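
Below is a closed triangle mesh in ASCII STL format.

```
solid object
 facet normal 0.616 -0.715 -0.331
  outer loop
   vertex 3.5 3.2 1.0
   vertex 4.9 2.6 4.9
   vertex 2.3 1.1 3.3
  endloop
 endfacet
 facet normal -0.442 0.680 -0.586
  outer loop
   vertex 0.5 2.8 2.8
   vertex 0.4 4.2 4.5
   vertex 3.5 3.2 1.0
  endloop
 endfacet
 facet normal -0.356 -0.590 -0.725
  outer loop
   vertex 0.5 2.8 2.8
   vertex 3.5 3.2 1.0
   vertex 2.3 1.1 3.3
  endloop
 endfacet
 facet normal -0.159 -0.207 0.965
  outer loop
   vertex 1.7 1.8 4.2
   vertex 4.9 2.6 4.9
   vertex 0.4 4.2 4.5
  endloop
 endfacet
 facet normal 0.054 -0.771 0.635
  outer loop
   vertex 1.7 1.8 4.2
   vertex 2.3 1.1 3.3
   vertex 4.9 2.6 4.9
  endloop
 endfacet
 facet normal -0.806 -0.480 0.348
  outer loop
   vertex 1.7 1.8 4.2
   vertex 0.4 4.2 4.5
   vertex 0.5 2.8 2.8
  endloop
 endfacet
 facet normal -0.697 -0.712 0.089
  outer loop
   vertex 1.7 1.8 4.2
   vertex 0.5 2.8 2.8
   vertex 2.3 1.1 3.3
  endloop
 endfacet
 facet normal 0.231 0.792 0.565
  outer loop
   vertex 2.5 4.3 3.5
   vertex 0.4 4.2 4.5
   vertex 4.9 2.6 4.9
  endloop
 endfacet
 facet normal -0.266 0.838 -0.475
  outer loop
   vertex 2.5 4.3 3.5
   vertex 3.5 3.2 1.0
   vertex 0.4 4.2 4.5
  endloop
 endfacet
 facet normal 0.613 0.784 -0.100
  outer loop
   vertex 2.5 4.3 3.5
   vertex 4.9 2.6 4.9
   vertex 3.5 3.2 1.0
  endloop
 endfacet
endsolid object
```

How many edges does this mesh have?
15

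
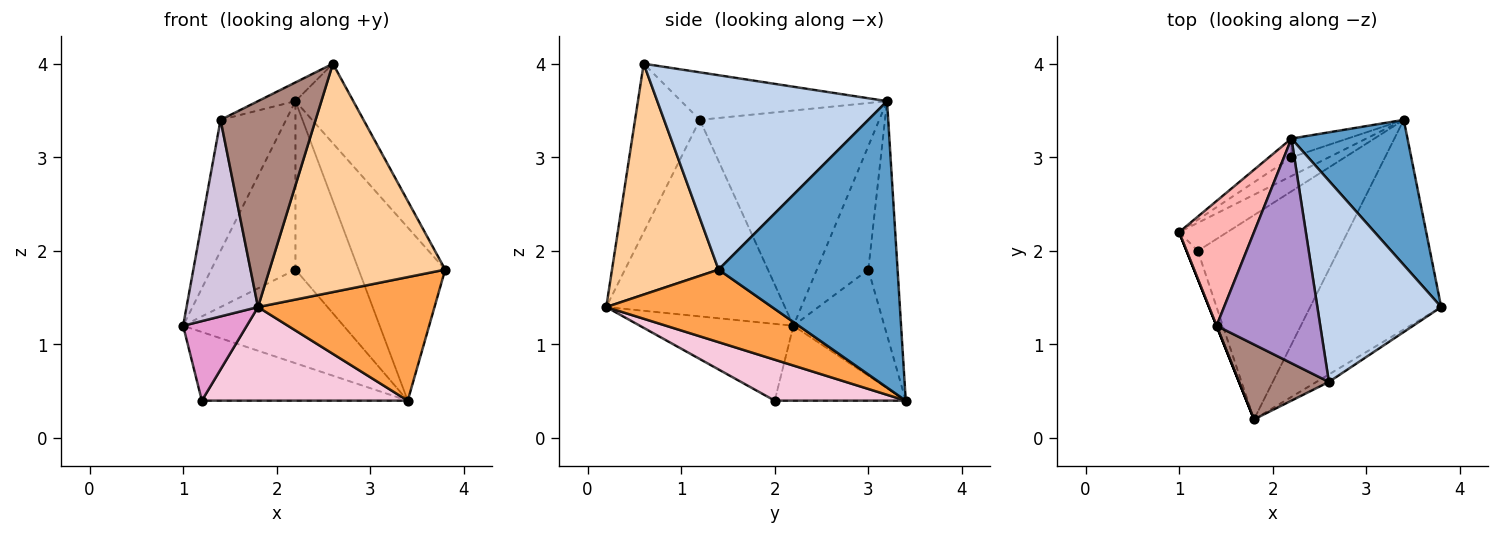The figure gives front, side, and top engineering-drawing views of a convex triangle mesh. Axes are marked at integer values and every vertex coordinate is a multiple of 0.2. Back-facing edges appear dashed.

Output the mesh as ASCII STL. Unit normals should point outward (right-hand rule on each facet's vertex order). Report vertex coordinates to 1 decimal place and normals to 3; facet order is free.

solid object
 facet normal 0.846 0.409 0.343
  outer loop
   vertex 2.2 3.2 3.6
   vertex 3.8 1.4 1.8
   vertex 3.4 3.4 0.4
  endloop
 endfacet
 facet normal 0.825 0.208 0.526
  outer loop
   vertex 2.2 3.2 3.6
   vertex 2.6 0.6 4.0
   vertex 3.8 1.4 1.8
  endloop
 endfacet
 facet normal 0.430 -0.458 -0.778
  outer loop
   vertex 1.8 0.2 1.4
   vertex 3.4 3.4 0.4
   vertex 3.8 1.4 1.8
  endloop
 endfacet
 facet normal 0.518 -0.855 -0.028
  outer loop
   vertex 1.8 0.2 1.4
   vertex 3.8 1.4 1.8
   vertex 2.6 0.6 4.0
  endloop
 endfacet
 facet normal -0.486 0.857 -0.171
  outer loop
   vertex 2.2 3.0 1.8
   vertex 3.4 3.4 0.4
   vertex 1.0 2.2 1.2
  endloop
 endfacet
 facet normal -0.519 0.849 -0.094
  outer loop
   vertex 2.2 3.0 1.8
   vertex 1.0 2.2 1.2
   vertex 2.2 3.2 3.6
  endloop
 endfacet
 facet normal -0.418 0.903 -0.100
  outer loop
   vertex 2.2 3.0 1.8
   vertex 2.2 3.2 3.6
   vertex 3.4 3.4 0.4
  endloop
 endfacet
 facet normal -0.893 0.326 0.311
  outer loop
   vertex 1.4 1.2 3.4
   vertex 2.2 3.2 3.6
   vertex 1.0 2.2 1.2
  endloop
 endfacet
 facet normal -0.415 0.076 0.906
  outer loop
   vertex 1.4 1.2 3.4
   vertex 2.6 0.6 4.0
   vertex 2.2 3.2 3.6
  endloop
 endfacet
 facet normal -0.928 -0.371 0.000
  outer loop
   vertex 1.4 1.2 3.4
   vertex 1.0 2.2 1.2
   vertex 1.8 0.2 1.4
  endloop
 endfacet
 facet normal -0.540 -0.791 0.288
  outer loop
   vertex 1.4 1.2 3.4
   vertex 1.8 0.2 1.4
   vertex 2.6 0.6 4.0
  endloop
 endfacet
 facet normal -0.507 0.797 -0.326
  outer loop
   vertex 1.2 2.0 0.4
   vertex 1.0 2.2 1.2
   vertex 3.4 3.4 0.4
  endloop
 endfacet
 facet normal -0.915 -0.380 -0.134
  outer loop
   vertex 1.2 2.0 0.4
   vertex 1.8 0.2 1.4
   vertex 1.0 2.2 1.2
  endloop
 endfacet
 facet normal 0.256 -0.403 -0.879
  outer loop
   vertex 1.2 2.0 0.4
   vertex 3.4 3.4 0.4
   vertex 1.8 0.2 1.4
  endloop
 endfacet
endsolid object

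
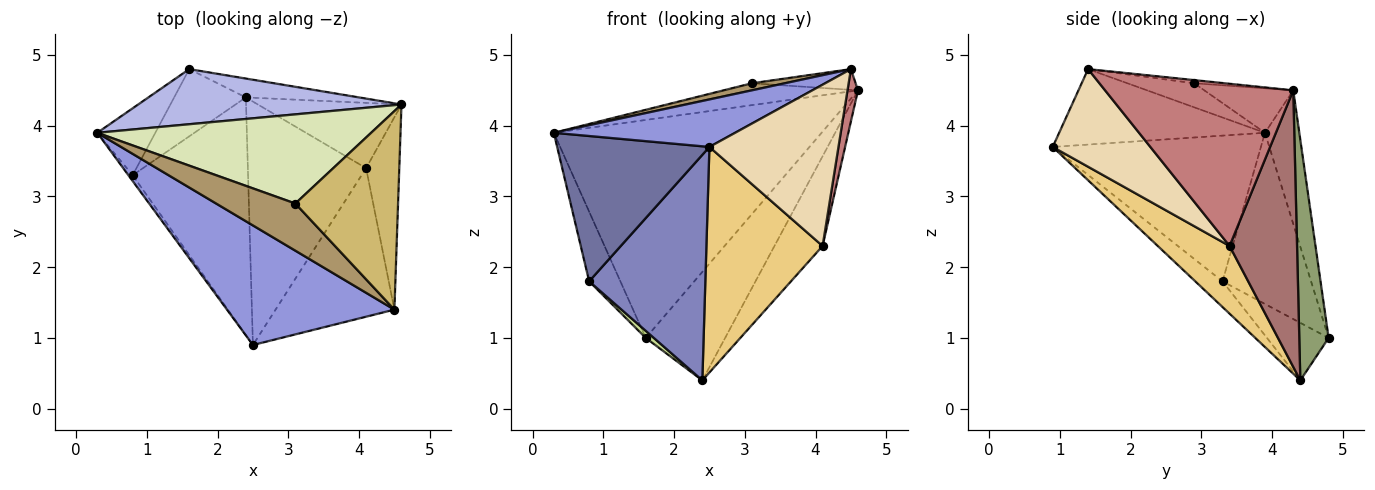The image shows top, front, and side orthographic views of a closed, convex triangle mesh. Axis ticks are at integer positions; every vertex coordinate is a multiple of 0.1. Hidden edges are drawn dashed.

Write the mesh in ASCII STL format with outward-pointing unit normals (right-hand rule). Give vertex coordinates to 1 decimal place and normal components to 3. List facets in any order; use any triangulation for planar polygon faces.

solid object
 facet normal -0.807 -0.590 -0.024
  outer loop
   vertex 0.8 3.3 1.8
   vertex 2.5 0.9 3.7
   vertex 0.3 3.9 3.9
  endloop
 endfacet
 facet normal -0.159 -0.680 -0.716
  outer loop
   vertex 0.8 3.3 1.8
   vertex 2.4 4.4 0.4
   vertex 2.5 0.9 3.7
  endloop
 endfacet
 facet normal -0.386 -0.340 0.857
  outer loop
   vertex 4.5 1.4 4.8
   vertex 0.3 3.9 3.9
   vertex 2.5 0.9 3.7
  endloop
 endfacet
 facet normal -0.123 0.962 0.243
  outer loop
   vertex 1.6 4.8 1.0
   vertex 0.3 3.9 3.9
   vertex 4.6 4.3 4.5
  endloop
 endfacet
 facet normal 0.342 0.926 -0.161
  outer loop
   vertex 1.6 4.8 1.0
   vertex 4.6 4.3 4.5
   vertex 2.4 4.4 0.4
  endloop
 endfacet
 facet normal -0.898 0.317 -0.304
  outer loop
   vertex 1.6 4.8 1.0
   vertex 0.8 3.3 1.8
   vertex 0.3 3.9 3.9
  endloop
 endfacet
 facet normal -0.624 -0.082 -0.777
  outer loop
   vertex 1.6 4.8 1.0
   vertex 2.4 4.4 0.4
   vertex 0.8 3.3 1.8
  endloop
 endfacet
 facet normal -0.156 0.235 0.959
  outer loop
   vertex 3.1 2.9 4.6
   vertex 4.6 4.3 4.5
   vertex 0.3 3.9 3.9
  endloop
 endfacet
 facet normal -0.288 -0.142 0.947
  outer loop
   vertex 3.1 2.9 4.6
   vertex 0.3 3.9 3.9
   vertex 4.5 1.4 4.8
  endloop
 endfacet
 facet normal -0.031 0.104 0.994
  outer loop
   vertex 3.1 2.9 4.6
   vertex 4.5 1.4 4.8
   vertex 4.6 4.3 4.5
  endloop
 endfacet
 facet normal 0.387 -0.627 -0.676
  outer loop
   vertex 4.1 3.4 2.3
   vertex 2.5 0.9 3.7
   vertex 2.4 4.4 0.4
  endloop
 endfacet
 facet normal 0.486 -0.643 -0.592
  outer loop
   vertex 4.1 3.4 2.3
   vertex 4.5 1.4 4.8
   vertex 2.5 0.9 3.7
  endloop
 endfacet
 facet normal 0.750 0.535 -0.389
  outer loop
   vertex 4.1 3.4 2.3
   vertex 2.4 4.4 0.4
   vertex 4.6 4.3 4.5
  endloop
 endfacet
 facet normal 0.978 -0.054 -0.200
  outer loop
   vertex 4.1 3.4 2.3
   vertex 4.6 4.3 4.5
   vertex 4.5 1.4 4.8
  endloop
 endfacet
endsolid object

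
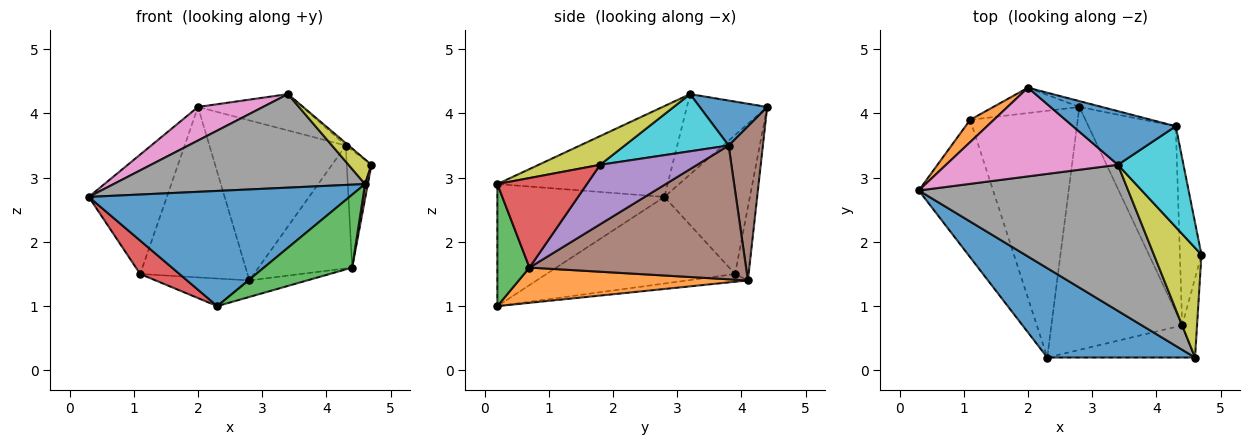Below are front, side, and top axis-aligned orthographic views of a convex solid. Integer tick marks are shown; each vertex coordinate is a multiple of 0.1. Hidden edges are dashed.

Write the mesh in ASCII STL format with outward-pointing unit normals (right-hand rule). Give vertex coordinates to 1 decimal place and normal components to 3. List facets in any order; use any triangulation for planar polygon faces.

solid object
 facet normal -0.452 -0.705 0.547
  outer loop
   vertex 4.6 0.2 2.9
   vertex 0.3 2.8 2.7
   vertex 2.3 0.2 1.0
  endloop
 endfacet
 facet normal -0.733 0.669 0.125
  outer loop
   vertex 1.1 3.9 1.5
   vertex 0.3 2.8 2.7
   vertex 2.0 4.4 4.1
  endloop
 endfacet
 facet normal -0.124 0.982 -0.146
  outer loop
   vertex 1.1 3.9 1.5
   vertex 2.0 4.4 4.1
   vertex 2.8 4.1 1.4
  endloop
 endfacet
 facet normal -0.750 -0.156 -0.643
  outer loop
   vertex 1.1 3.9 1.5
   vertex 2.3 0.2 1.0
   vertex 0.3 2.8 2.7
  endloop
 endfacet
 facet normal -0.071 0.111 -0.991
  outer loop
   vertex 1.1 3.9 1.5
   vertex 2.8 4.1 1.4
   vertex 2.3 0.2 1.0
  endloop
 endfacet
 facet normal 0.244 0.969 -0.036
  outer loop
   vertex 4.3 3.8 3.5
   vertex 2.8 4.1 1.4
   vertex 2.0 4.4 4.1
  endloop
 endfacet
 facet normal -0.400 -0.324 0.857
  outer loop
   vertex 3.4 3.2 4.3
   vertex 2.0 4.4 4.1
   vertex 0.3 2.8 2.7
  endloop
 endfacet
 facet normal -0.343 -0.506 0.791
  outer loop
   vertex 3.4 3.2 4.3
   vertex 0.3 2.8 2.7
   vertex 4.6 0.2 2.9
  endloop
 endfacet
 facet normal 0.507 -0.189 0.841
  outer loop
   vertex 3.4 3.2 4.3
   vertex 4.6 0.2 2.9
   vertex 4.7 1.8 3.2
  endloop
 endfacet
 facet normal 0.657 0.018 0.753
  outer loop
   vertex 3.4 3.2 4.3
   vertex 4.7 1.8 3.2
   vertex 4.3 3.8 3.5
  endloop
 endfacet
 facet normal 0.341 0.527 0.779
  outer loop
   vertex 3.4 3.2 4.3
   vertex 4.3 3.8 3.5
   vertex 2.0 4.4 4.1
  endloop
 endfacet
 facet normal 0.260 0.066 -0.963
  outer loop
   vertex 4.4 0.7 1.6
   vertex 2.3 0.2 1.0
   vertex 2.8 4.1 1.4
  endloop
 endfacet
 facet normal 0.316 -0.868 -0.383
  outer loop
   vertex 4.4 0.7 1.6
   vertex 4.6 0.2 2.9
   vertex 2.3 0.2 1.0
  endloop
 endfacet
 facet normal 0.986 -0.031 -0.164
  outer loop
   vertex 4.4 0.7 1.6
   vertex 4.7 1.8 3.2
   vertex 4.6 0.2 2.9
  endloop
 endfacet
 facet normal 0.914 0.233 -0.331
  outer loop
   vertex 4.4 0.7 1.6
   vertex 4.3 3.8 3.5
   vertex 4.7 1.8 3.2
  endloop
 endfacet
 facet normal 0.787 0.340 -0.514
  outer loop
   vertex 4.4 0.7 1.6
   vertex 2.8 4.1 1.4
   vertex 4.3 3.8 3.5
  endloop
 endfacet
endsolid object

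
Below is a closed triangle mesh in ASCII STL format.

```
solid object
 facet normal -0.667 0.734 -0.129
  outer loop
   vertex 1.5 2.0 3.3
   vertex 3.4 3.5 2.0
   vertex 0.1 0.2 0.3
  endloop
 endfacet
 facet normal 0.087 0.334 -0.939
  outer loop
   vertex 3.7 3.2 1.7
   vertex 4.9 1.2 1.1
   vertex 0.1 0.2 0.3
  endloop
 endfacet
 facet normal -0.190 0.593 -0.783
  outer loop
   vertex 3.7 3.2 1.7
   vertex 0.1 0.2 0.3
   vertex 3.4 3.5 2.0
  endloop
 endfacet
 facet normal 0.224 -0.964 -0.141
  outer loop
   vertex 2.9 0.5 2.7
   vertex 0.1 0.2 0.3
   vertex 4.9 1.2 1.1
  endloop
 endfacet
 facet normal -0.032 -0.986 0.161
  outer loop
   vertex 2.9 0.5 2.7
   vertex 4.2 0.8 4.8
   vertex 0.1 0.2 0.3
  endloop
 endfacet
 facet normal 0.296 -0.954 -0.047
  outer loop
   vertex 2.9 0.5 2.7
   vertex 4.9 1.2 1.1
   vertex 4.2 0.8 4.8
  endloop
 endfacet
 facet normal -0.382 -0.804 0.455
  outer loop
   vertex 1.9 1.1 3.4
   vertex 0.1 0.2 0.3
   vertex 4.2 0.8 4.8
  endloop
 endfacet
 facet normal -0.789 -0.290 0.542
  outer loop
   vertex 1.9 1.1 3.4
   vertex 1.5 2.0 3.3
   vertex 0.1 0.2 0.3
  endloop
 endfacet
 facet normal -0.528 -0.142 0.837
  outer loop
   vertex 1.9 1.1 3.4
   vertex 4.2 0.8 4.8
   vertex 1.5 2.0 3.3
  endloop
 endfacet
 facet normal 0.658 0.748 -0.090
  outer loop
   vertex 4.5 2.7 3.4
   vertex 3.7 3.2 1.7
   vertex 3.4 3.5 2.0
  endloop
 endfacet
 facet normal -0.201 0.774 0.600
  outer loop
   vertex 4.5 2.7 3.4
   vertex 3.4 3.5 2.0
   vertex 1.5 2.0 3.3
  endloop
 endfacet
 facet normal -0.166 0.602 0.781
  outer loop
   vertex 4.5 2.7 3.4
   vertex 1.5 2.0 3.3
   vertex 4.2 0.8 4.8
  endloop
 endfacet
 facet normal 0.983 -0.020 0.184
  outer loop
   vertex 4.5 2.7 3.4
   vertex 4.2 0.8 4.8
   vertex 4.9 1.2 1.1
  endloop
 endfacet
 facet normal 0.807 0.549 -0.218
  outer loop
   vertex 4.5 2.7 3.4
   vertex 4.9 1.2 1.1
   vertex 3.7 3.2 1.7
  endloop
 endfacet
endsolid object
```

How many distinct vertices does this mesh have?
9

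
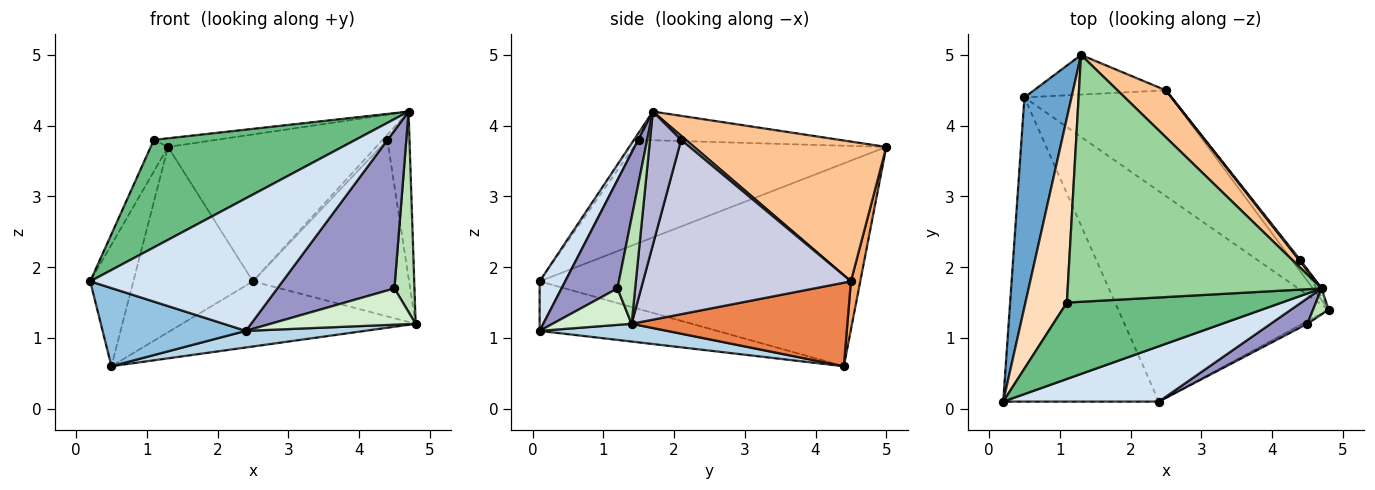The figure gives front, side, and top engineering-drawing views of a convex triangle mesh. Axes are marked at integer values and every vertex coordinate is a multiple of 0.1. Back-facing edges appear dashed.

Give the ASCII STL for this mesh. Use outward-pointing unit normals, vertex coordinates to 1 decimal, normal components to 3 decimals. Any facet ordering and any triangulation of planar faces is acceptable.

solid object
 facet normal -0.966 0.130 0.224
  outer loop
   vertex 0.5 4.4 0.6
   vertex 0.2 0.1 1.8
   vertex 1.3 5.0 3.7
  endloop
 endfacet
 facet normal -0.295 -0.238 -0.926
  outer loop
   vertex 2.4 0.1 1.1
   vertex 0.2 0.1 1.8
   vertex 0.5 4.4 0.6
  endloop
 endfacet
 facet normal 0.084 -0.078 -0.993
  outer loop
   vertex 2.4 0.1 1.1
   vertex 0.5 4.4 0.6
   vertex 4.8 1.4 1.2
  endloop
 endfacet
 facet normal 0.122 -0.916 0.382
  outer loop
   vertex 2.4 0.1 1.1
   vertex 4.7 1.7 4.2
   vertex 0.2 0.1 1.8
  endloop
 endfacet
 facet normal 0.436 0.472 -0.766
  outer loop
   vertex 2.5 4.5 1.8
   vertex 4.8 1.4 1.2
   vertex 0.5 4.4 0.6
  endloop
 endfacet
 facet normal 0.076 0.975 -0.208
  outer loop
   vertex 2.5 4.5 1.8
   vertex 0.5 4.4 0.6
   vertex 1.3 5.0 3.7
  endloop
 endfacet
 facet normal 0.660 0.715 0.229
  outer loop
   vertex 2.5 4.5 1.8
   vertex 1.3 5.0 3.7
   vertex 4.7 1.7 4.2
  endloop
 endfacet
 facet normal -0.926 0.064 0.372
  outer loop
   vertex 1.1 1.5 3.8
   vertex 1.3 5.0 3.7
   vertex 0.2 0.1 1.8
  endloop
 endfacet
 facet normal -0.019 -0.815 0.579
  outer loop
   vertex 1.1 1.5 3.8
   vertex 0.2 0.1 1.8
   vertex 4.7 1.7 4.2
  endloop
 endfacet
 facet normal -0.112 0.035 0.993
  outer loop
   vertex 1.1 1.5 3.8
   vertex 4.7 1.7 4.2
   vertex 1.3 5.0 3.7
  endloop
 endfacet
 facet normal 0.659 -0.746 0.097
  outer loop
   vertex 4.5 1.2 1.7
   vertex 4.8 1.4 1.2
   vertex 4.7 1.7 4.2
  endloop
 endfacet
 facet normal 0.477 -0.876 -0.064
  outer loop
   vertex 4.5 1.2 1.7
   vertex 2.4 0.1 1.1
   vertex 4.8 1.4 1.2
  endloop
 endfacet
 facet normal 0.426 -0.893 0.144
  outer loop
   vertex 4.5 1.2 1.7
   vertex 4.7 1.7 4.2
   vertex 2.4 0.1 1.1
  endloop
 endfacet
 facet normal 0.814 0.580 -0.031
  outer loop
   vertex 4.4 2.1 3.8
   vertex 4.7 1.7 4.2
   vertex 4.8 1.4 1.2
  endloop
 endfacet
 facet normal 0.799 0.600 -0.039
  outer loop
   vertex 4.4 2.1 3.8
   vertex 4.8 1.4 1.2
   vertex 2.5 4.5 1.8
  endloop
 endfacet
 facet normal 0.696 0.696 0.174
  outer loop
   vertex 4.4 2.1 3.8
   vertex 2.5 4.5 1.8
   vertex 4.7 1.7 4.2
  endloop
 endfacet
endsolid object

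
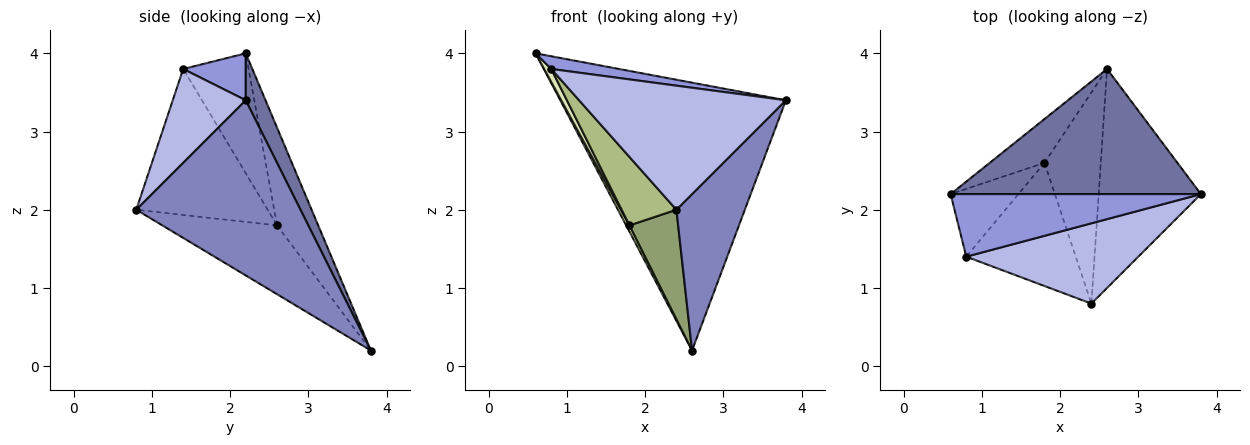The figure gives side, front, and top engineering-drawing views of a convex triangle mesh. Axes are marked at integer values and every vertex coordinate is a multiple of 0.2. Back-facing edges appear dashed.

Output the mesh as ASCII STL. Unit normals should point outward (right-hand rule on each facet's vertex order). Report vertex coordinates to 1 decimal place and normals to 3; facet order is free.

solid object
 facet normal 0.079 0.903 0.422
  outer loop
   vertex 2.6 3.8 0.2
   vertex 0.6 2.2 4.0
   vertex 3.8 2.2 3.4
  endloop
 endfacet
 facet normal 0.813 -0.339 -0.474
  outer loop
   vertex 2.4 0.8 2.0
   vertex 2.6 3.8 0.2
   vertex 3.8 2.2 3.4
  endloop
 endfacet
 facet normal 0.181 -0.196 0.964
  outer loop
   vertex 0.8 1.4 3.8
   vertex 3.8 2.2 3.4
   vertex 0.6 2.2 4.0
  endloop
 endfacet
 facet normal 0.284 -0.805 0.521
  outer loop
   vertex 0.8 1.4 3.8
   vertex 2.4 0.8 2.0
   vertex 3.8 2.2 3.4
  endloop
 endfacet
 facet normal -0.735 -0.312 -0.602
  outer loop
   vertex 1.8 2.6 1.8
   vertex 2.6 3.8 0.2
   vertex 2.4 0.8 2.0
  endloop
 endfacet
 facet normal -0.759 -0.316 -0.569
  outer loop
   vertex 1.8 2.6 1.8
   vertex 2.4 0.8 2.0
   vertex 0.8 1.4 3.8
  endloop
 endfacet
 facet normal -0.870 -0.070 -0.487
  outer loop
   vertex 1.8 2.6 1.8
   vertex 0.6 2.2 4.0
   vertex 2.6 3.8 0.2
  endloop
 endfacet
 facet normal -0.867 -0.094 -0.490
  outer loop
   vertex 1.8 2.6 1.8
   vertex 0.8 1.4 3.8
   vertex 0.6 2.2 4.0
  endloop
 endfacet
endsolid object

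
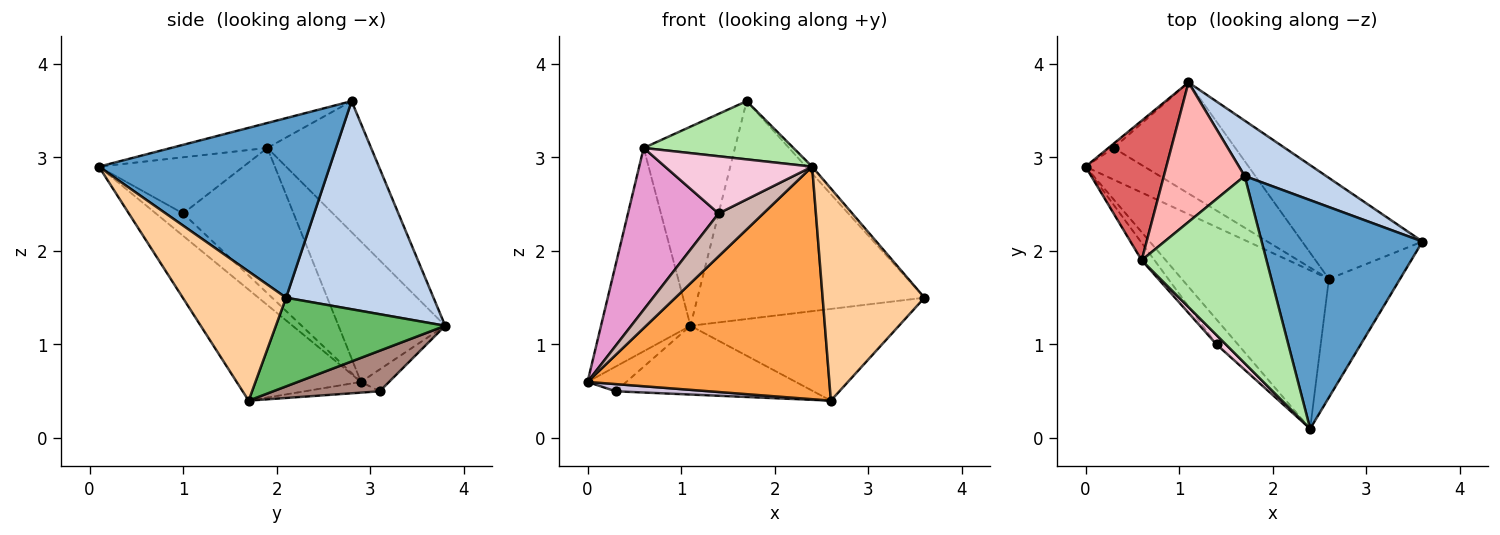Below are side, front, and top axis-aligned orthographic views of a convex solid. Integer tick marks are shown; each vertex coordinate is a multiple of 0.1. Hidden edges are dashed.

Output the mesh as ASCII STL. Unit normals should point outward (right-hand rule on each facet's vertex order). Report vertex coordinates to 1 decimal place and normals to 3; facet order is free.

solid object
 facet normal 0.745 0.020 0.667
  outer loop
   vertex 1.7 2.8 3.6
   vertex 2.4 0.1 2.9
   vertex 3.6 2.1 1.5
  endloop
 endfacet
 facet normal 0.533 0.820 0.209
  outer loop
   vertex 1.1 3.8 1.2
   vertex 1.7 2.8 3.6
   vertex 3.6 2.1 1.5
  endloop
 endfacet
 facet normal -0.391 -0.761 -0.518
  outer loop
   vertex 2.6 1.7 0.4
   vertex 2.4 0.1 2.9
   vertex 0.0 2.9 0.6
  endloop
 endfacet
 facet normal 0.663 -0.653 -0.365
  outer loop
   vertex 2.6 1.7 0.4
   vertex 3.6 2.1 1.5
   vertex 2.4 0.1 2.9
  endloop
 endfacet
 facet normal 0.479 0.590 -0.650
  outer loop
   vertex 2.6 1.7 0.4
   vertex 1.1 3.8 1.2
   vertex 3.6 2.1 1.5
  endloop
 endfacet
 facet normal -0.188 -0.292 0.938
  outer loop
   vertex 0.6 1.9 3.1
   vertex 2.4 0.1 2.9
   vertex 1.7 2.8 3.6
  endloop
 endfacet
 facet normal -0.701 0.588 0.403
  outer loop
   vertex 0.6 1.9 3.1
   vertex 1.1 3.8 1.2
   vertex 0.0 2.9 0.6
  endloop
 endfacet
 facet normal -0.681 0.599 0.420
  outer loop
   vertex 0.6 1.9 3.1
   vertex 1.7 2.8 3.6
   vertex 1.1 3.8 1.2
  endloop
 endfacet
 facet normal -0.581 0.802 -0.138
  outer loop
   vertex 0.3 3.1 0.5
   vertex 0.0 2.9 0.6
   vertex 1.1 3.8 1.2
  endloop
 endfacet
 facet normal -0.175 -0.218 -0.960
  outer loop
   vertex 0.3 3.1 0.5
   vertex 2.6 1.7 0.4
   vertex 0.0 2.9 0.6
  endloop
 endfacet
 facet normal 0.273 0.506 -0.818
  outer loop
   vertex 0.3 3.1 0.5
   vertex 1.1 3.8 1.2
   vertex 2.6 1.7 0.4
  endloop
 endfacet
 facet normal -0.466 -0.765 -0.445
  outer loop
   vertex 1.4 1.0 2.4
   vertex 0.0 2.9 0.6
   vertex 2.4 0.1 2.9
  endloop
 endfacet
 facet normal -0.771 -0.633 -0.068
  outer loop
   vertex 1.4 1.0 2.4
   vertex 0.6 1.9 3.1
   vertex 0.0 2.9 0.6
  endloop
 endfacet
 facet normal -0.696 -0.709 0.116
  outer loop
   vertex 1.4 1.0 2.4
   vertex 2.4 0.1 2.9
   vertex 0.6 1.9 3.1
  endloop
 endfacet
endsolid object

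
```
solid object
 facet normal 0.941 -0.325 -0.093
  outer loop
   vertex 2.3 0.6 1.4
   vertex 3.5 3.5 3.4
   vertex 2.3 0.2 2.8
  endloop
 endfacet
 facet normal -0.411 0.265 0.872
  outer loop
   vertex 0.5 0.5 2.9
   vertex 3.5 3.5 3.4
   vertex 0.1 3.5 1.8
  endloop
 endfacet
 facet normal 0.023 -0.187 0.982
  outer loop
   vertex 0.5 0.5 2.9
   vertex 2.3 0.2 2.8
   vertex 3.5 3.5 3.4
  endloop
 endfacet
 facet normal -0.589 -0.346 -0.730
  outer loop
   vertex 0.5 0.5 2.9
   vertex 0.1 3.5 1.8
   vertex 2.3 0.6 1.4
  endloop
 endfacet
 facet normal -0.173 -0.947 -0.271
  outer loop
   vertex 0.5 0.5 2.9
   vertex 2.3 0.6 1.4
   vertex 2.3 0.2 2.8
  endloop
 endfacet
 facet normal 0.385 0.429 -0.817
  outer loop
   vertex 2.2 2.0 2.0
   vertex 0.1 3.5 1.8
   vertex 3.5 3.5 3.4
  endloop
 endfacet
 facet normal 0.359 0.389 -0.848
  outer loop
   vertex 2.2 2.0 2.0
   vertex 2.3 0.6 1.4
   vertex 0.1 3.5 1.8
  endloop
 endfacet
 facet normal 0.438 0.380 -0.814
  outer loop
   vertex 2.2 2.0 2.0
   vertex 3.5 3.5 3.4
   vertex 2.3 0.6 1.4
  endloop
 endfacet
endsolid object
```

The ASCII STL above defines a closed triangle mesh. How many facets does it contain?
8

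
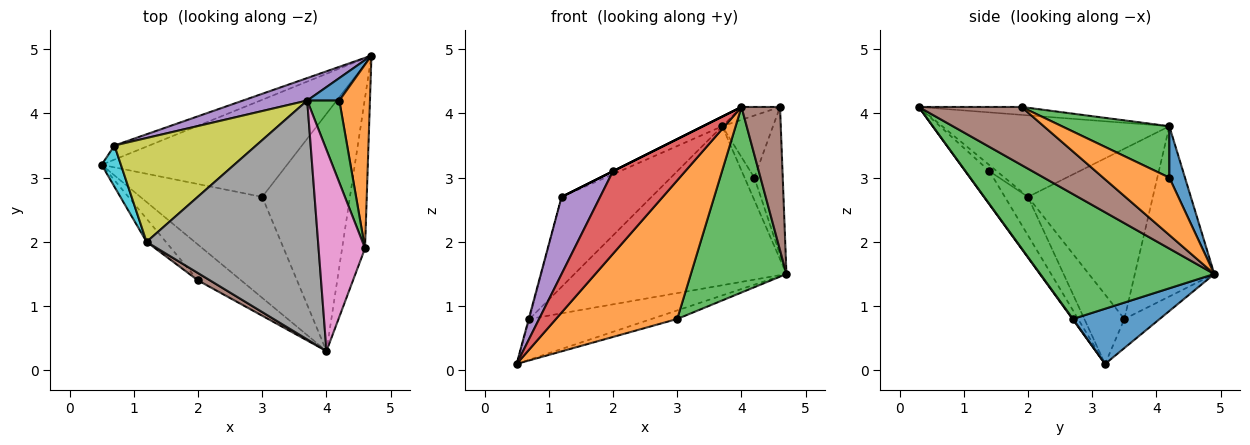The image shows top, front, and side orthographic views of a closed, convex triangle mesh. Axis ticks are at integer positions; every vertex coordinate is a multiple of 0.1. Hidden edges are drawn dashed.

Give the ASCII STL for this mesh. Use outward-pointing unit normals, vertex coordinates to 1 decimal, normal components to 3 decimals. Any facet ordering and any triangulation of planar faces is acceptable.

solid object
 facet normal 0.284 0.084 -0.955
  outer loop
   vertex 3.0 2.7 0.8
   vertex 0.5 3.2 0.1
   vertex 4.7 4.9 1.5
  endloop
 endfacet
 facet normal 0.003 -0.808 -0.589
  outer loop
   vertex 3.0 2.7 0.8
   vertex 4.0 0.3 4.1
   vertex 0.5 3.2 0.1
  endloop
 endfacet
 facet normal 0.746 -0.410 -0.524
  outer loop
   vertex 3.0 2.7 0.8
   vertex 4.7 4.9 1.5
   vertex 4.0 0.3 4.1
  endloop
 endfacet
 facet normal -0.264 0.912 -0.315
  outer loop
   vertex 0.7 3.5 0.8
   vertex 4.7 4.9 1.5
   vertex 0.5 3.2 0.1
  endloop
 endfacet
 facet normal -0.348 0.928 0.131
  outer loop
   vertex 0.7 3.5 0.8
   vertex 3.7 4.2 3.8
   vertex 4.7 4.9 1.5
  endloop
 endfacet
 facet normal 0.878 -0.329 -0.346
  outer loop
   vertex 4.6 1.9 4.1
   vertex 4.0 0.3 4.1
   vertex 4.7 4.9 1.5
  endloop
 endfacet
 facet normal -0.167 0.063 0.984
  outer loop
   vertex 4.6 1.9 4.1
   vertex 3.7 4.2 3.8
   vertex 4.0 0.3 4.1
  endloop
 endfacet
 facet normal -0.429 0.036 0.903
  outer loop
   vertex 1.2 2.0 2.7
   vertex 4.0 0.3 4.1
   vertex 3.7 4.2 3.8
  endloop
 endfacet
 facet normal -0.673 0.484 0.559
  outer loop
   vertex 1.2 2.0 2.7
   vertex 3.7 4.2 3.8
   vertex 0.7 3.5 0.8
  endloop
 endfacet
 facet normal -0.963 0.018 0.268
  outer loop
   vertex 1.2 2.0 2.7
   vertex 0.7 3.5 0.8
   vertex 0.5 3.2 0.1
  endloop
 endfacet
 facet normal 0.749 0.468 0.468
  outer loop
   vertex 4.2 4.2 3.0
   vertex 4.7 4.9 1.5
   vertex 3.7 4.2 3.8
  endloop
 endfacet
 facet normal 0.825 0.354 0.440
  outer loop
   vertex 4.2 4.2 3.0
   vertex 4.6 1.9 4.1
   vertex 4.7 4.9 1.5
  endloop
 endfacet
 facet normal 0.787 0.372 0.492
  outer loop
   vertex 4.2 4.2 3.0
   vertex 3.7 4.2 3.8
   vertex 4.6 1.9 4.1
  endloop
 endfacet
 facet normal -0.292 -0.877 -0.380
  outer loop
   vertex 2.0 1.4 3.1
   vertex 0.5 3.2 0.1
   vertex 4.0 0.3 4.1
  endloop
 endfacet
 facet normal -0.498 -0.830 -0.249
  outer loop
   vertex 2.0 1.4 3.1
   vertex 1.2 2.0 2.7
   vertex 0.5 3.2 0.1
  endloop
 endfacet
 facet normal -0.447 0.000 0.894
  outer loop
   vertex 2.0 1.4 3.1
   vertex 4.0 0.3 4.1
   vertex 1.2 2.0 2.7
  endloop
 endfacet
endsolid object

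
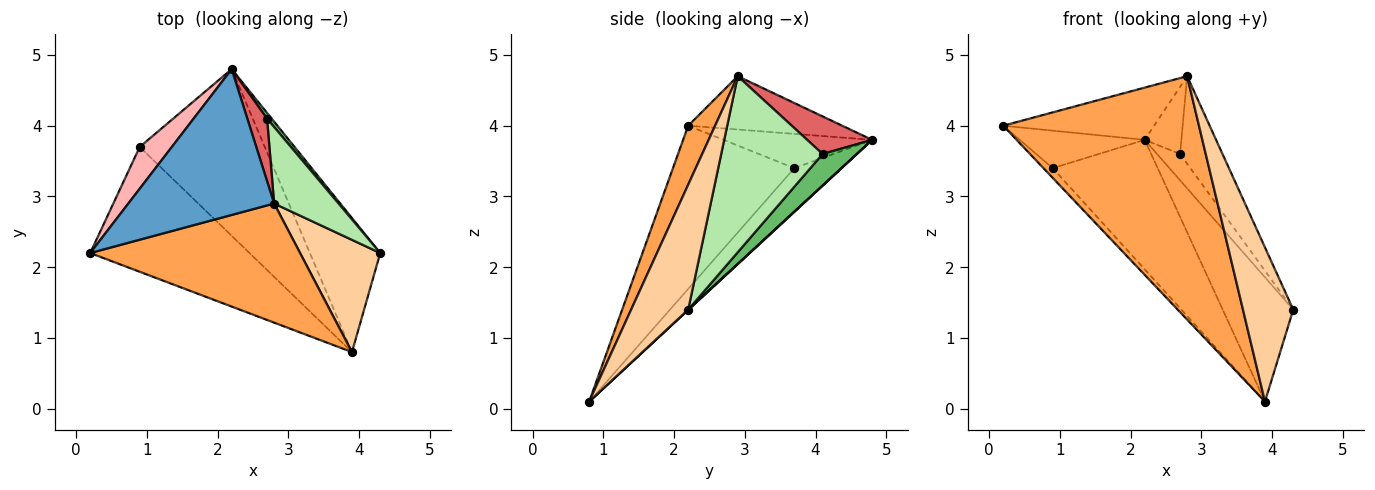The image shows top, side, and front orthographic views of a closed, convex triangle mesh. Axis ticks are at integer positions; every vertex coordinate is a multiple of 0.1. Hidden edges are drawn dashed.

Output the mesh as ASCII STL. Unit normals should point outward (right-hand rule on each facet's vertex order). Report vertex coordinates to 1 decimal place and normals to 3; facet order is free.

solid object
 facet normal -0.326 0.319 0.890
  outer loop
   vertex 2.8 2.9 4.7
   vertex 2.2 4.8 3.8
   vertex 0.2 2.2 4.0
  endloop
 endfacet
 facet normal 0.004 0.680 -0.733
  outer loop
   vertex 3.9 0.8 0.1
   vertex 2.2 4.8 3.8
   vertex 4.3 2.2 1.4
  endloop
 endfacet
 facet normal 0.123 -0.891 0.436
  outer loop
   vertex 3.9 0.8 0.1
   vertex 2.8 2.9 4.7
   vertex 0.2 2.2 4.0
  endloop
 endfacet
 facet normal 0.676 -0.596 0.434
  outer loop
   vertex 3.9 0.8 0.1
   vertex 4.3 2.2 1.4
   vertex 2.8 2.9 4.7
  endloop
 endfacet
 facet normal 0.824 0.554 0.121
  outer loop
   vertex 2.7 4.1 3.6
   vertex 4.3 2.2 1.4
   vertex 2.2 4.8 3.8
  endloop
 endfacet
 facet normal 0.874 0.366 0.320
  outer loop
   vertex 2.7 4.1 3.6
   vertex 2.8 2.9 4.7
   vertex 4.3 2.2 1.4
  endloop
 endfacet
 facet normal 0.792 0.447 0.416
  outer loop
   vertex 2.7 4.1 3.6
   vertex 2.2 4.8 3.8
   vertex 2.8 2.9 4.7
  endloop
 endfacet
 facet normal -0.622 0.523 0.583
  outer loop
   vertex 0.9 3.7 3.4
   vertex 0.2 2.2 4.0
   vertex 2.2 4.8 3.8
  endloop
 endfacet
 facet normal -0.715 0.054 -0.697
  outer loop
   vertex 0.9 3.7 3.4
   vertex 3.9 0.8 0.1
   vertex 0.2 2.2 4.0
  endloop
 endfacet
 facet normal -0.266 0.591 -0.761
  outer loop
   vertex 0.9 3.7 3.4
   vertex 2.2 4.8 3.8
   vertex 3.9 0.8 0.1
  endloop
 endfacet
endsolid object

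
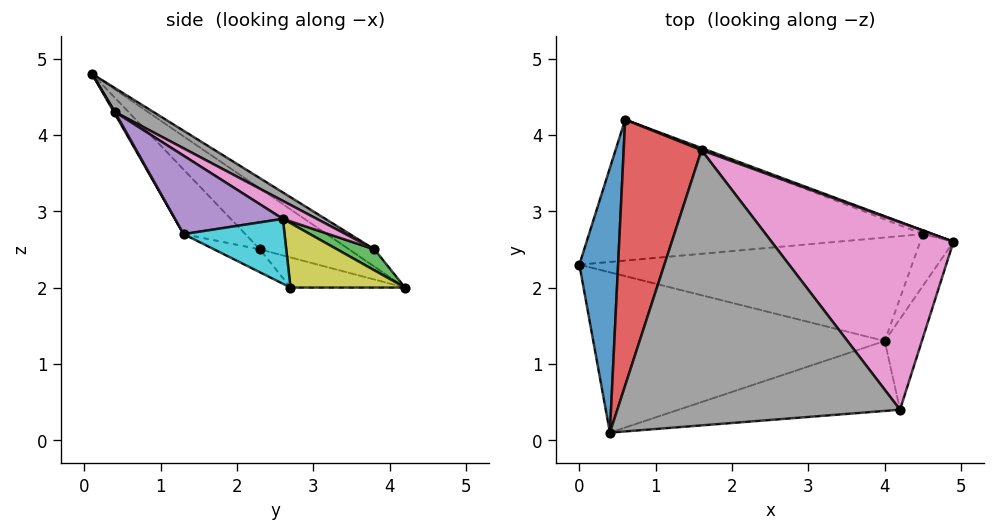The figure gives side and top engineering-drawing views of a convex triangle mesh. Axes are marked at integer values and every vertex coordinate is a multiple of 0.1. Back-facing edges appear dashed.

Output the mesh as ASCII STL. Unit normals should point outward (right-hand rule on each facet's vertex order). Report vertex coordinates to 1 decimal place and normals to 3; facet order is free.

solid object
 facet normal -0.781 0.378 0.497
  outer loop
   vertex 0.6 4.2 2.0
   vertex 0.0 2.3 2.5
   vertex 0.4 0.1 4.8
  endloop
 endfacet
 facet normal -0.148 -0.727 -0.670
  outer loop
   vertex 4.0 1.3 2.7
   vertex 0.4 0.1 4.8
   vertex 0.0 2.3 2.5
  endloop
 endfacet
 facet normal 0.331 0.939 0.090
  outer loop
   vertex 1.6 3.8 2.5
   vertex 4.9 2.6 2.9
   vertex 0.6 4.2 2.0
  endloop
 endfacet
 facet normal -0.180 0.561 0.808
  outer loop
   vertex 1.6 3.8 2.5
   vertex 0.6 4.2 2.0
   vertex 0.4 0.1 4.8
  endloop
 endfacet
 facet normal 0.789 -0.489 -0.373
  outer loop
   vertex 4.2 0.4 4.3
   vertex 4.0 1.3 2.7
   vertex 4.9 2.6 2.9
  endloop
 endfacet
 facet normal 0.004 -0.871 -0.491
  outer loop
   vertex 4.2 0.4 4.3
   vertex 0.4 0.1 4.8
   vertex 4.0 1.3 2.7
  endloop
 endfacet
 facet normal 0.084 0.516 0.853
  outer loop
   vertex 4.2 0.4 4.3
   vertex 4.9 2.6 2.9
   vertex 1.6 3.8 2.5
  endloop
 endfacet
 facet normal 0.073 0.509 0.857
  outer loop
   vertex 4.2 0.4 4.3
   vertex 1.6 3.8 2.5
   vertex 0.4 0.1 4.8
  endloop
 endfacet
 facet normal 0.358 0.932 -0.056
  outer loop
   vertex 4.5 2.7 2.0
   vertex 0.6 4.2 2.0
   vertex 4.9 2.6 2.9
  endloop
 endfacet
 facet normal 0.781 -0.479 -0.400
  outer loop
   vertex 4.5 2.7 2.0
   vertex 4.9 2.6 2.9
   vertex 4.0 1.3 2.7
  endloop
 endfacet
 facet normal -0.088 -0.228 -0.970
  outer loop
   vertex 4.5 2.7 2.0
   vertex 0.0 2.3 2.5
   vertex 0.6 4.2 2.0
  endloop
 endfacet
 facet normal -0.062 -0.429 -0.901
  outer loop
   vertex 4.5 2.7 2.0
   vertex 4.0 1.3 2.7
   vertex 0.0 2.3 2.5
  endloop
 endfacet
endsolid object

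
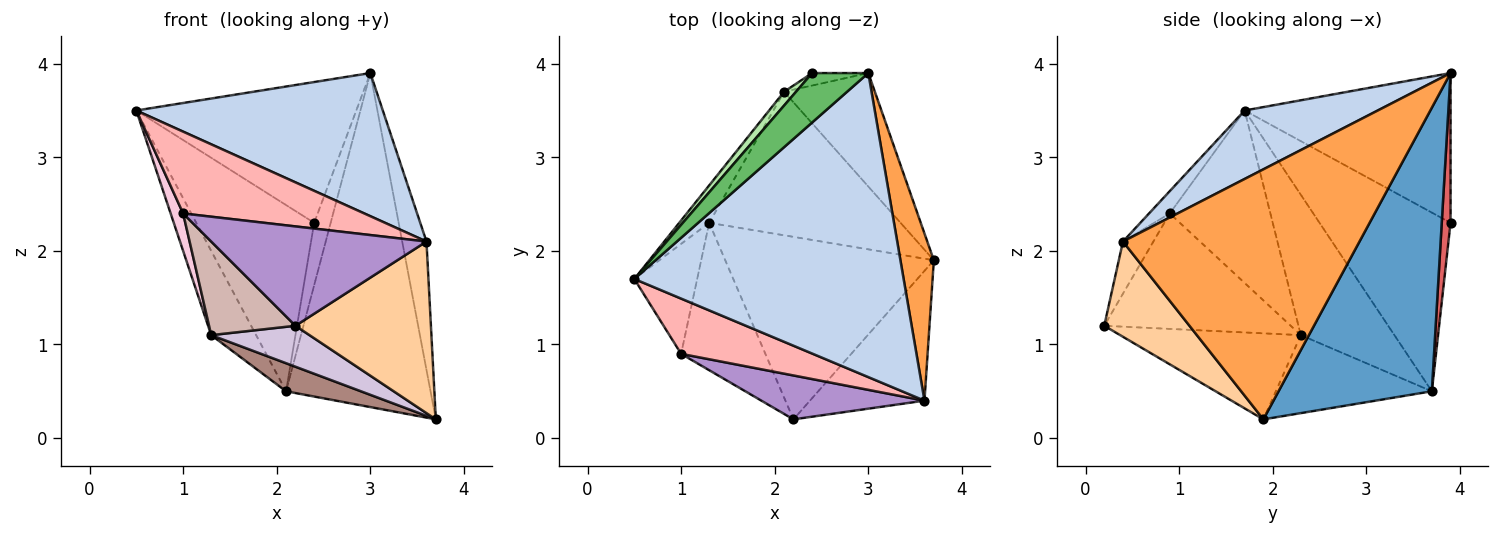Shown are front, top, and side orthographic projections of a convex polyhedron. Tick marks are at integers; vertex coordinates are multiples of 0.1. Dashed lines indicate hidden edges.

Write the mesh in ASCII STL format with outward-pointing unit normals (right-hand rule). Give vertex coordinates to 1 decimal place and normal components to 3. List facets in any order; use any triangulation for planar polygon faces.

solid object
 facet normal 0.709 0.668 -0.227
  outer loop
   vertex 2.1 3.7 0.5
   vertex 3.0 3.9 3.9
   vertex 3.7 1.9 0.2
  endloop
 endfacet
 facet normal 0.224 -0.415 0.882
  outer loop
   vertex 3.6 0.4 2.1
   vertex 3.0 3.9 3.9
   vertex 0.5 1.7 3.5
  endloop
 endfacet
 facet normal 0.986 0.101 0.132
  outer loop
   vertex 3.6 0.4 2.1
   vertex 3.7 1.9 0.2
   vertex 3.0 3.9 3.9
  endloop
 endfacet
 facet normal 0.448 -0.713 -0.539
  outer loop
   vertex 3.6 0.4 2.1
   vertex 2.2 0.2 1.2
   vertex 3.7 1.9 0.2
  endloop
 endfacet
 facet normal -0.662 0.707 0.248
  outer loop
   vertex 2.4 3.9 2.3
   vertex 0.5 1.7 3.5
   vertex 3.0 3.9 3.9
  endloop
 endfacet
 facet normal -0.742 0.668 0.049
  outer loop
   vertex 2.4 3.9 2.3
   vertex 2.1 3.7 0.5
   vertex 0.5 1.7 3.5
  endloop
 endfacet
 facet normal 0.463 0.869 -0.174
  outer loop
   vertex 2.4 3.9 2.3
   vertex 3.0 3.9 3.9
   vertex 2.1 3.7 0.5
  endloop
 endfacet
 facet normal -0.094 -0.825 0.557
  outer loop
   vertex 1.0 0.9 2.4
   vertex 3.6 0.4 2.1
   vertex 0.5 1.7 3.5
  endloop
 endfacet
 facet normal -0.128 -0.907 0.401
  outer loop
   vertex 1.0 0.9 2.4
   vertex 2.2 0.2 1.2
   vertex 3.6 0.4 2.1
  endloop
 endfacet
 facet normal -0.373 -0.203 -0.905
  outer loop
   vertex 1.3 2.3 1.1
   vertex 3.7 1.9 0.2
   vertex 2.2 0.2 1.2
  endloop
 endfacet
 facet normal -0.371 -0.178 -0.911
  outer loop
   vertex 1.3 2.3 1.1
   vertex 2.1 3.7 0.5
   vertex 3.7 1.9 0.2
  endloop
 endfacet
 facet normal -0.757 -0.351 -0.552
  outer loop
   vertex 1.3 2.3 1.1
   vertex 2.2 0.2 1.2
   vertex 1.0 0.9 2.4
  endloop
 endfacet
 facet normal -0.885 0.425 -0.189
  outer loop
   vertex 1.3 2.3 1.1
   vertex 0.5 1.7 3.5
   vertex 2.1 3.7 0.5
  endloop
 endfacet
 facet normal -0.933 -0.116 -0.340
  outer loop
   vertex 1.3 2.3 1.1
   vertex 1.0 0.9 2.4
   vertex 0.5 1.7 3.5
  endloop
 endfacet
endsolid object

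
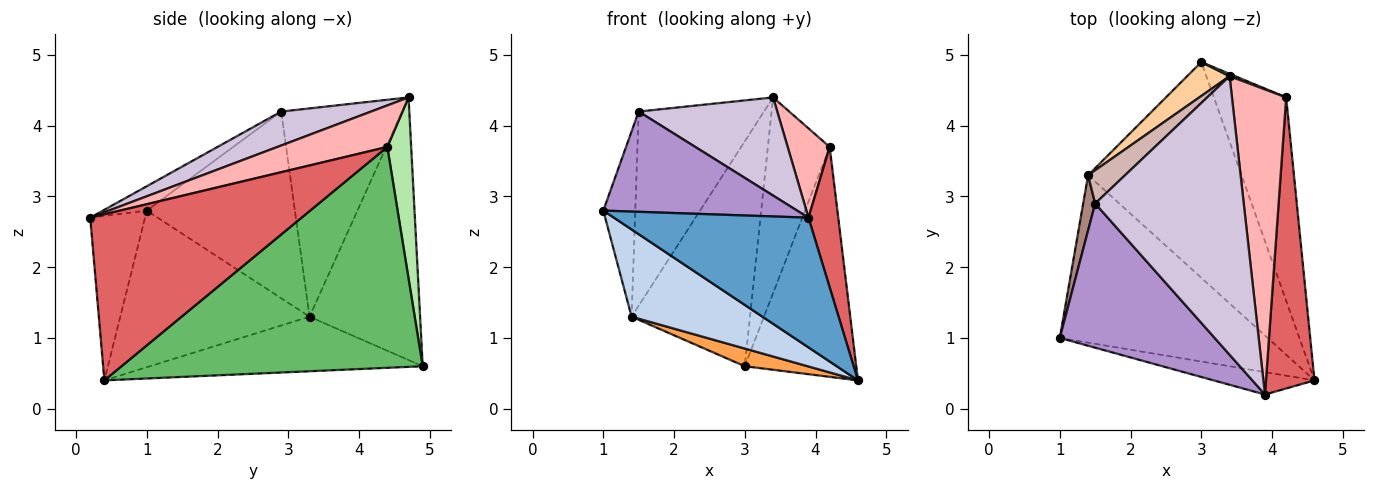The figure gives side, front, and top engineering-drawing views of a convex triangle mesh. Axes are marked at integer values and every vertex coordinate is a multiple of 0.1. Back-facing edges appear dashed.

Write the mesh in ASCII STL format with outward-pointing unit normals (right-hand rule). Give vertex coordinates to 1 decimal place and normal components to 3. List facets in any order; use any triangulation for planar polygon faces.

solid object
 facet normal -0.268 -0.949 -0.164
  outer loop
   vertex 3.9 0.2 2.7
   vertex 1.0 1.0 2.8
   vertex 4.6 0.4 0.4
  endloop
 endfacet
 facet normal -0.556 -0.384 -0.737
  outer loop
   vertex 1.4 3.3 1.3
   vertex 4.6 0.4 0.4
   vertex 1.0 1.0 2.8
  endloop
 endfacet
 facet normal -0.334 -0.077 -0.939
  outer loop
   vertex 1.4 3.3 1.3
   vertex 3.0 4.9 0.6
   vertex 4.6 0.4 0.4
  endloop
 endfacet
 facet normal -0.678 0.726 0.110
  outer loop
   vertex 1.4 3.3 1.3
   vertex 3.4 4.7 4.4
   vertex 3.0 4.9 0.6
  endloop
 endfacet
 facet normal 0.897 0.332 -0.294
  outer loop
   vertex 4.2 4.4 3.7
   vertex 4.6 0.4 0.4
   vertex 3.0 4.9 0.6
  endloop
 endfacet
 facet normal 0.360 0.933 0.011
  outer loop
   vertex 4.2 4.4 3.7
   vertex 3.0 4.9 0.6
   vertex 3.4 4.7 4.4
  endloop
 endfacet
 facet normal 0.951 -0.134 0.278
  outer loop
   vertex 4.2 4.4 3.7
   vertex 3.9 0.2 2.7
   vertex 4.6 0.4 0.4
  endloop
 endfacet
 facet normal 0.592 -0.226 0.774
  outer loop
   vertex 4.2 4.4 3.7
   vertex 3.4 4.7 4.4
   vertex 3.9 0.2 2.7
  endloop
 endfacet
 facet normal -0.128 -0.566 0.814
  outer loop
   vertex 1.5 2.9 4.2
   vertex 1.0 1.0 2.8
   vertex 3.9 0.2 2.7
  endloop
 endfacet
 facet normal 0.211 -0.325 0.922
  outer loop
   vertex 1.5 2.9 4.2
   vertex 3.9 0.2 2.7
   vertex 3.4 4.7 4.4
  endloop
 endfacet
 facet normal -0.976 0.211 0.063
  outer loop
   vertex 1.5 2.9 4.2
   vertex 1.4 3.3 1.3
   vertex 1.0 1.0 2.8
  endloop
 endfacet
 facet normal -0.689 0.714 0.122
  outer loop
   vertex 1.5 2.9 4.2
   vertex 3.4 4.7 4.4
   vertex 1.4 3.3 1.3
  endloop
 endfacet
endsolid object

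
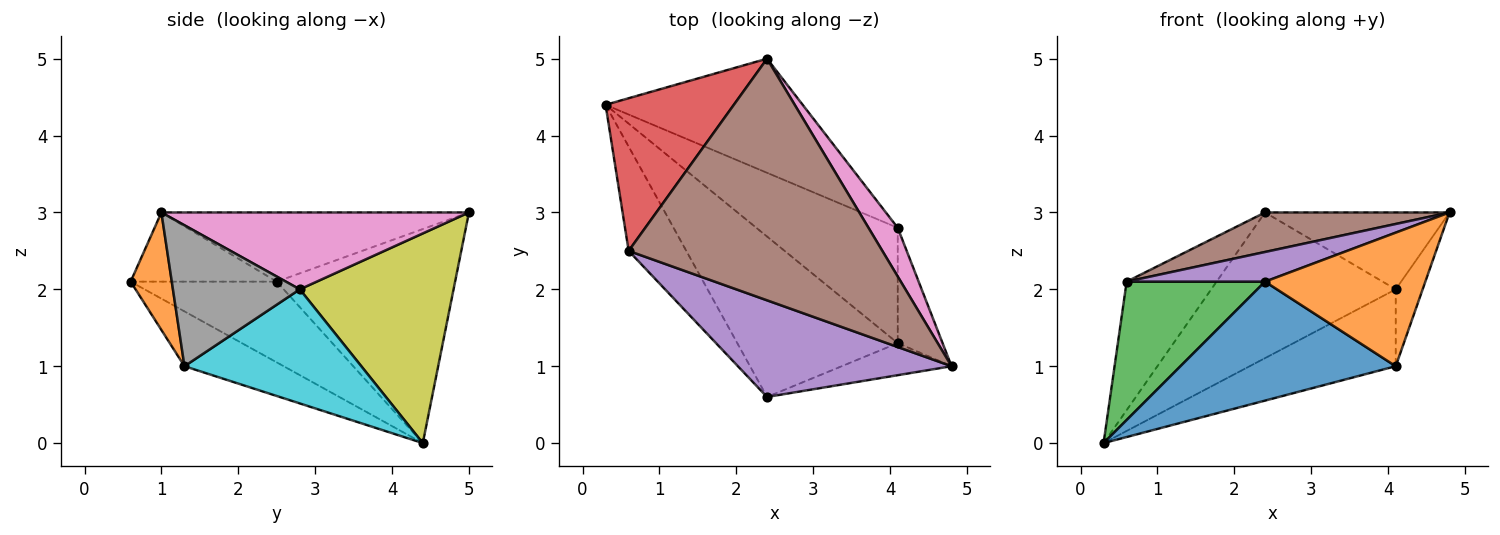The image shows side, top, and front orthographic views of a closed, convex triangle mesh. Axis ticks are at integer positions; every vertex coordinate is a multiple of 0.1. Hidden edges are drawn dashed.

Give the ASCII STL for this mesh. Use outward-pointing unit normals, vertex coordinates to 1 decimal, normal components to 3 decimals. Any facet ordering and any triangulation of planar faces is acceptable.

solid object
 facet normal -0.265 -0.574 -0.775
  outer loop
   vertex 4.1 1.3 1.0
   vertex 2.4 0.6 2.1
   vertex 0.3 4.4 0.0
  endloop
 endfacet
 facet normal 0.242 -0.944 -0.226
  outer loop
   vertex 4.1 1.3 1.0
   vertex 4.8 1.0 3.0
   vertex 2.4 0.6 2.1
  endloop
 endfacet
 facet normal -0.644 -0.611 -0.460
  outer loop
   vertex 0.6 2.5 2.1
   vertex 0.3 4.4 0.0
   vertex 2.4 0.6 2.1
  endloop
 endfacet
 facet normal -0.787 0.397 0.472
  outer loop
   vertex 0.6 2.5 2.1
   vertex 2.4 5.0 3.0
   vertex 0.3 4.4 0.0
  endloop
 endfacet
 facet normal -0.296 -0.280 0.913
  outer loop
   vertex 0.6 2.5 2.1
   vertex 2.4 0.6 2.1
   vertex 4.8 1.0 3.0
  endloop
 endfacet
 facet normal -0.260 -0.156 0.953
  outer loop
   vertex 0.6 2.5 2.1
   vertex 4.8 1.0 3.0
   vertex 2.4 5.0 3.0
  endloop
 endfacet
 facet normal 0.815 0.489 0.310
  outer loop
   vertex 4.1 2.8 2.0
   vertex 2.4 5.0 3.0
   vertex 4.8 1.0 3.0
  endloop
 endfacet
 facet normal 0.934 0.198 -0.297
  outer loop
   vertex 4.1 2.8 2.0
   vertex 4.8 1.0 3.0
   vertex 4.1 1.3 1.0
  endloop
 endfacet
 facet normal 0.549 0.658 -0.516
  outer loop
   vertex 4.1 2.8 2.0
   vertex 0.3 4.4 0.0
   vertex 2.4 5.0 3.0
  endloop
 endfacet
 facet normal 0.557 0.461 -0.691
  outer loop
   vertex 4.1 2.8 2.0
   vertex 4.1 1.3 1.0
   vertex 0.3 4.4 0.0
  endloop
 endfacet
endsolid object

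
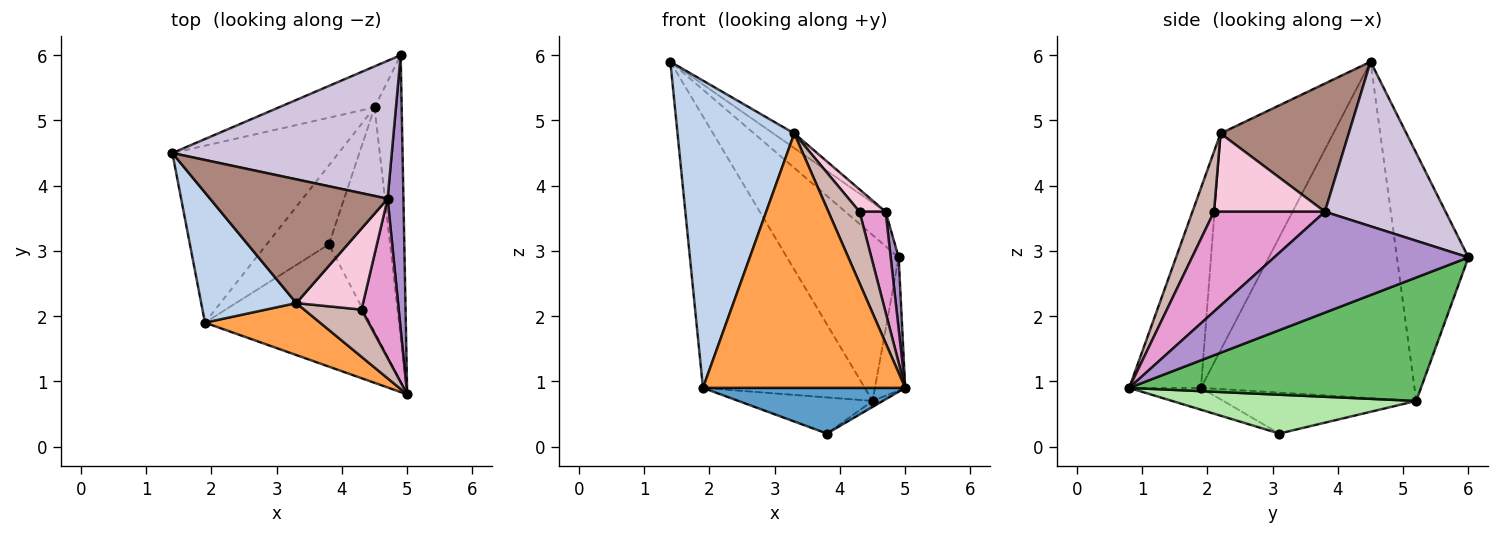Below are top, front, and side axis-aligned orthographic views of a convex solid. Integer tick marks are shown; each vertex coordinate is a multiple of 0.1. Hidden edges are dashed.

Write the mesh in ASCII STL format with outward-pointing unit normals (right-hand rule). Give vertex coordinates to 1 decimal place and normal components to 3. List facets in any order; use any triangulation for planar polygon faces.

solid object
 facet normal -0.123 -0.347 -0.930
  outer loop
   vertex 1.9 1.9 0.9
   vertex 3.8 3.1 0.2
   vertex 5.0 0.8 0.9
  endloop
 endfacet
 facet normal -0.664 -0.688 0.291
  outer loop
   vertex 3.3 2.2 4.8
   vertex 1.4 4.5 5.9
   vertex 1.9 1.9 0.9
  endloop
 endfacet
 facet normal -0.328 -0.925 0.189
  outer loop
   vertex 3.3 2.2 4.8
   vertex 1.9 1.9 0.9
   vertex 5.0 0.8 0.9
  endloop
 endfacet
 facet normal -0.513 0.357 -0.781
  outer loop
   vertex 4.5 5.2 0.7
   vertex 3.8 3.1 0.2
   vertex 1.9 1.9 0.9
  endloop
 endfacet
 facet normal 0.972 0.101 -0.213
  outer loop
   vertex 4.5 5.2 0.7
   vertex 4.9 6.0 2.9
   vertex 5.0 0.8 0.9
  endloop
 endfacet
 facet normal 0.536 0.022 -0.844
  outer loop
   vertex 4.5 5.2 0.7
   vertex 5.0 0.8 0.9
   vertex 3.8 3.1 0.2
  endloop
 endfacet
 facet normal -0.528 0.824 -0.204
  outer loop
   vertex 4.5 5.2 0.7
   vertex 1.4 4.5 5.9
   vertex 4.9 6.0 2.9
  endloop
 endfacet
 facet normal -0.742 0.562 -0.366
  outer loop
   vertex 4.5 5.2 0.7
   vertex 1.9 1.9 0.9
   vertex 1.4 4.5 5.9
  endloop
 endfacet
 facet normal 0.987 -0.041 0.155
  outer loop
   vertex 4.7 3.8 3.6
   vertex 5.0 0.8 0.9
   vertex 4.9 6.0 2.9
  endloop
 endfacet
 facet normal 0.588 0.196 0.784
  outer loop
   vertex 4.7 3.8 3.6
   vertex 4.9 6.0 2.9
   vertex 1.4 4.5 5.9
  endloop
 endfacet
 facet normal 0.583 0.095 0.807
  outer loop
   vertex 4.7 3.8 3.6
   vertex 1.4 4.5 5.9
   vertex 3.3 2.2 4.8
  endloop
 endfacet
 facet normal 0.501 -0.722 0.477
  outer loop
   vertex 4.3 2.1 3.6
   vertex 3.3 2.2 4.8
   vertex 5.0 0.8 0.9
  endloop
 endfacet
 facet normal 0.915 -0.215 0.341
  outer loop
   vertex 4.3 2.1 3.6
   vertex 5.0 0.8 0.9
   vertex 4.7 3.8 3.6
  endloop
 endfacet
 facet normal 0.749 -0.176 0.639
  outer loop
   vertex 4.3 2.1 3.6
   vertex 4.7 3.8 3.6
   vertex 3.3 2.2 4.8
  endloop
 endfacet
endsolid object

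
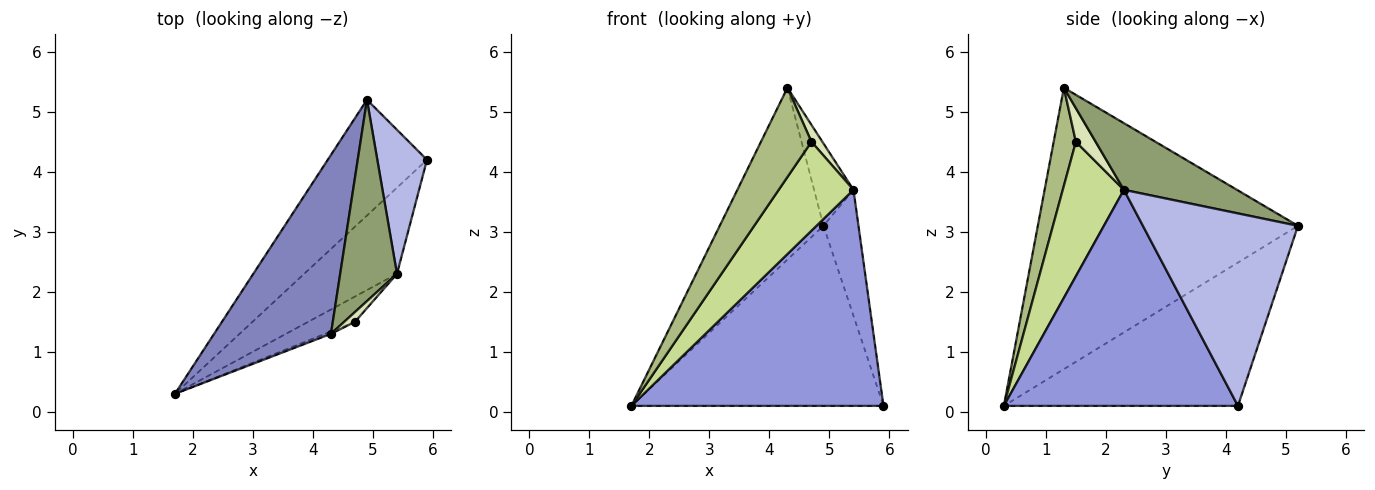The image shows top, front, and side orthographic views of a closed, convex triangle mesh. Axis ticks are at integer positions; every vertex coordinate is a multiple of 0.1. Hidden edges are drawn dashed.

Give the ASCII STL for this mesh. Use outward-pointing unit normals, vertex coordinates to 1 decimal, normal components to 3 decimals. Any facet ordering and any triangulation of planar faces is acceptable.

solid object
 facet normal -0.616 0.663 -0.426
  outer loop
   vertex 4.9 5.2 3.1
   vertex 5.9 4.2 0.1
   vertex 1.7 0.3 0.1
  endloop
 endfacet
 facet normal -0.867 0.346 0.360
  outer loop
   vertex 4.3 1.3 5.4
   vertex 4.9 5.2 3.1
   vertex 1.7 0.3 0.1
  endloop
 endfacet
 facet normal 0.653 -0.703 -0.281
  outer loop
   vertex 5.4 2.3 3.7
   vertex 1.7 0.3 0.1
   vertex 5.9 4.2 0.1
  endloop
 endfacet
 facet normal 0.946 0.214 0.244
  outer loop
   vertex 5.4 2.3 3.7
   vertex 5.9 4.2 0.1
   vertex 4.9 5.2 3.1
  endloop
 endfacet
 facet normal 0.736 0.257 0.627
  outer loop
   vertex 5.4 2.3 3.7
   vertex 4.9 5.2 3.1
   vertex 4.3 1.3 5.4
  endloop
 endfacet
 facet normal 0.402 -0.915 -0.025
  outer loop
   vertex 4.7 1.5 4.5
   vertex 4.3 1.3 5.4
   vertex 1.7 0.3 0.1
  endloop
 endfacet
 facet normal 0.618 -0.756 -0.215
  outer loop
   vertex 4.7 1.5 4.5
   vertex 1.7 0.3 0.1
   vertex 5.4 2.3 3.7
  endloop
 endfacet
 facet normal 0.842 -0.466 0.271
  outer loop
   vertex 4.7 1.5 4.5
   vertex 5.4 2.3 3.7
   vertex 4.3 1.3 5.4
  endloop
 endfacet
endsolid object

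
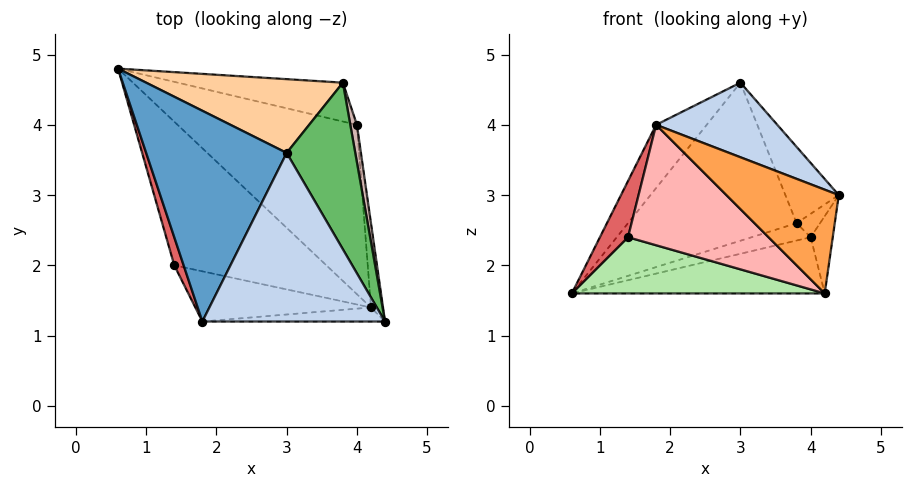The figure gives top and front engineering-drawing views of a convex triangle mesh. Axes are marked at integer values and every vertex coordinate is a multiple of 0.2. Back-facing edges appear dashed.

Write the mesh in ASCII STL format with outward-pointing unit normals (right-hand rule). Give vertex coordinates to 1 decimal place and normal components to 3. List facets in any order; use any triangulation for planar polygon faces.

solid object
 facet normal -0.725 0.198 0.659
  outer loop
   vertex 1.8 1.2 4.0
   vertex 3.0 3.6 4.6
   vertex 0.6 4.8 1.6
  endloop
 endfacet
 facet normal 0.332 -0.382 0.863
  outer loop
   vertex 1.8 1.2 4.0
   vertex 4.4 1.2 3.0
   vertex 3.0 3.6 4.6
  endloop
 endfacet
 facet normal -0.052 -0.990 -0.134
  outer loop
   vertex 1.8 1.2 4.0
   vertex 4.2 1.4 1.6
   vertex 4.4 1.2 3.0
  endloop
 endfacet
 facet normal -0.075 0.904 0.422
  outer loop
   vertex 3.8 4.6 2.6
   vertex 0.6 4.8 1.6
   vertex 3.0 3.6 4.6
  endloop
 endfacet
 facet normal 0.869 0.206 0.451
  outer loop
   vertex 3.8 4.6 2.6
   vertex 3.0 3.6 4.6
   vertex 4.4 1.2 3.0
  endloop
 endfacet
 facet normal -0.325 -0.345 -0.881
  outer loop
   vertex 1.4 2.0 2.4
   vertex 0.6 4.8 1.6
   vertex 4.2 1.4 1.6
  endloop
 endfacet
 facet normal -0.963 -0.241 0.120
  outer loop
   vertex 1.4 2.0 2.4
   vertex 1.8 1.2 4.0
   vertex 0.6 4.8 1.6
  endloop
 endfacet
 facet normal -0.294 -0.882 -0.368
  outer loop
   vertex 1.4 2.0 2.4
   vertex 4.2 1.4 1.6
   vertex 1.8 1.2 4.0
  endloop
 endfacet
 facet normal 0.285 0.302 -0.910
  outer loop
   vertex 4.0 4.0 2.4
   vertex 4.2 1.4 1.6
   vertex 0.6 4.8 1.6
  endloop
 endfacet
 facet normal 0.297 0.390 -0.872
  outer loop
   vertex 4.0 4.0 2.4
   vertex 0.6 4.8 1.6
   vertex 3.8 4.6 2.6
  endloop
 endfacet
 facet normal 0.986 0.114 -0.125
  outer loop
   vertex 4.0 4.0 2.4
   vertex 4.4 1.2 3.0
   vertex 4.2 1.4 1.6
  endloop
 endfacet
 facet normal 0.925 0.201 0.322
  outer loop
   vertex 4.0 4.0 2.4
   vertex 3.8 4.6 2.6
   vertex 4.4 1.2 3.0
  endloop
 endfacet
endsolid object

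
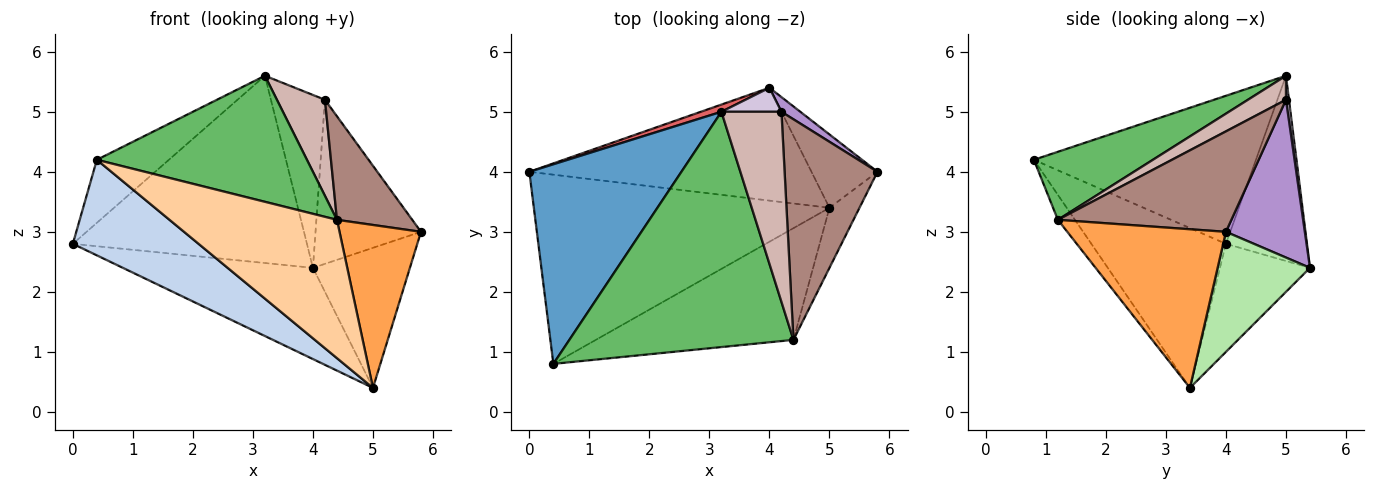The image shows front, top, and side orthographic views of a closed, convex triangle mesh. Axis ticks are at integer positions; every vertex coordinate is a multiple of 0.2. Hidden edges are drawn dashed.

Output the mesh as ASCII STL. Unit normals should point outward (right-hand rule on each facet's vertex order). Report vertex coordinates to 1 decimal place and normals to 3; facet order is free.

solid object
 facet normal -0.680 0.221 0.699
  outer loop
   vertex 3.2 5.0 5.6
   vertex 0.0 4.0 2.8
   vertex 0.4 0.8 4.2
  endloop
 endfacet
 facet normal -0.435 -0.406 -0.804
  outer loop
   vertex 5.0 3.4 0.4
   vertex 0.4 0.8 4.2
   vertex 0.0 4.0 2.8
  endloop
 endfacet
 facet normal 0.877 -0.450 -0.166
  outer loop
   vertex 4.4 1.2 3.2
   vertex 5.0 3.4 0.4
   vertex 5.8 4.0 3.0
  endloop
 endfacet
 facet normal -0.079 -0.776 -0.626
  outer loop
   vertex 4.4 1.2 3.2
   vertex 0.4 0.8 4.2
   vertex 5.0 3.4 0.4
  endloop
 endfacet
 facet normal 0.258 -0.456 0.852
  outer loop
   vertex 4.4 1.2 3.2
   vertex 3.2 5.0 5.6
   vertex 0.4 0.8 4.2
  endloop
 endfacet
 facet normal 0.645 0.677 -0.355
  outer loop
   vertex 4.0 5.4 2.4
   vertex 5.8 4.0 3.0
   vertex 5.0 3.4 0.4
  endloop
 endfacet
 facet normal -0.327 0.944 0.036
  outer loop
   vertex 4.0 5.4 2.4
   vertex 0.0 4.0 2.8
   vertex 3.2 5.0 5.6
  endloop
 endfacet
 facet normal -0.285 0.603 -0.745
  outer loop
   vertex 4.0 5.4 2.4
   vertex 5.0 3.4 0.4
   vertex 0.0 4.0 2.8
  endloop
 endfacet
 facet normal 0.597 0.799 0.071
  outer loop
   vertex 4.2 5.0 5.2
   vertex 5.8 4.0 3.0
   vertex 4.0 5.4 2.4
  endloop
 endfacet
 facet normal 0.055 0.989 0.137
  outer loop
   vertex 4.2 5.0 5.2
   vertex 4.0 5.4 2.4
   vertex 3.2 5.0 5.6
  endloop
 endfacet
 facet normal 0.700 -0.304 0.647
  outer loop
   vertex 4.2 5.0 5.2
   vertex 4.4 1.2 3.2
   vertex 5.8 4.0 3.0
  endloop
 endfacet
 facet normal 0.336 -0.425 0.841
  outer loop
   vertex 4.2 5.0 5.2
   vertex 3.2 5.0 5.6
   vertex 4.4 1.2 3.2
  endloop
 endfacet
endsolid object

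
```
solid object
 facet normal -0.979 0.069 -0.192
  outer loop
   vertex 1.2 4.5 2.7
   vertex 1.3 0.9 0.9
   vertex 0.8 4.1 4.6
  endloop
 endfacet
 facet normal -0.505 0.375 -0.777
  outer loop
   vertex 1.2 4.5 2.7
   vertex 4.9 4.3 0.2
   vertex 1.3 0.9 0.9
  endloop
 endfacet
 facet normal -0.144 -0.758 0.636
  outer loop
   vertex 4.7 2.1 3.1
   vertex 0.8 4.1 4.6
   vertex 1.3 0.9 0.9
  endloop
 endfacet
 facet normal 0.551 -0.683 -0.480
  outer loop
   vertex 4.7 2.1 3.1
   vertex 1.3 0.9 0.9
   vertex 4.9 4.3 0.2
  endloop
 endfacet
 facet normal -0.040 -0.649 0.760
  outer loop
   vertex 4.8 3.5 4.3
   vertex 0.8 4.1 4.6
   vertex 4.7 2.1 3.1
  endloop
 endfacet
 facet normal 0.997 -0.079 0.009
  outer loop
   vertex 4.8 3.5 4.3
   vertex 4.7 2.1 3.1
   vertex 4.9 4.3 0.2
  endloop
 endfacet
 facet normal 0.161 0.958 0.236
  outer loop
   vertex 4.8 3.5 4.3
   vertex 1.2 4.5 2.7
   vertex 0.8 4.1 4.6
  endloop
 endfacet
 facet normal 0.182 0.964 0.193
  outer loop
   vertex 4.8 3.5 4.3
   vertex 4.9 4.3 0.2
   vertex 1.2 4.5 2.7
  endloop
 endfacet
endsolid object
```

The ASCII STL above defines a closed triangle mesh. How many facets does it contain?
8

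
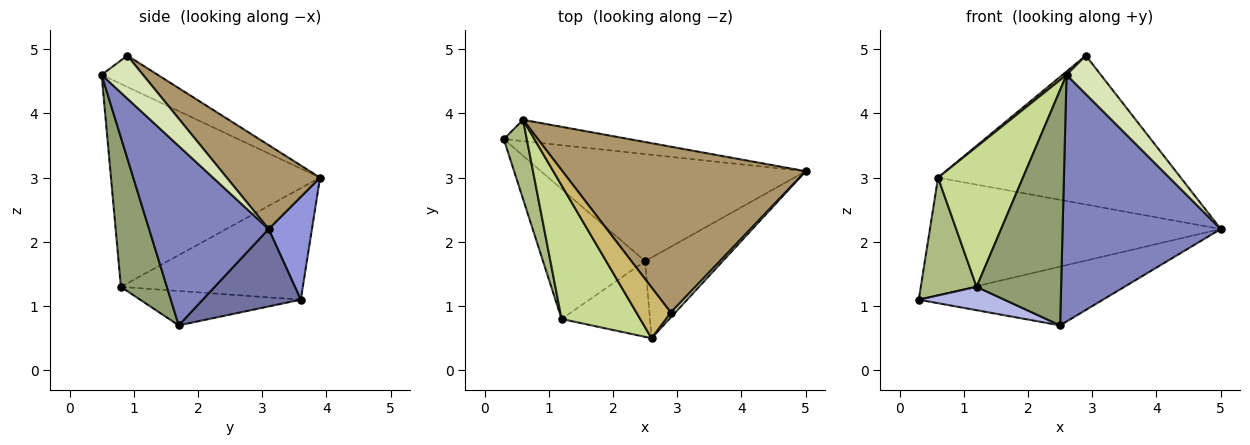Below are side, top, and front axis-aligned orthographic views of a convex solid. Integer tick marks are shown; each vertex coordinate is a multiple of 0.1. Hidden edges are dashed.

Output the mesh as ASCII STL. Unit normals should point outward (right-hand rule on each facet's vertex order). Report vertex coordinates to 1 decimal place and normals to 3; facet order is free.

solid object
 facet normal 0.248 0.466 -0.849
  outer loop
   vertex 2.5 1.7 0.7
   vertex 0.3 3.6 1.1
   vertex 5.0 3.1 2.2
  endloop
 endfacet
 facet normal 0.584 -0.772 -0.252
  outer loop
   vertex 2.5 1.7 0.7
   vertex 5.0 3.1 2.2
   vertex 2.6 0.5 4.6
  endloop
 endfacet
 facet normal 0.145 0.974 -0.177
  outer loop
   vertex 0.6 3.9 3.0
   vertex 5.0 3.1 2.2
   vertex 0.3 3.6 1.1
  endloop
 endfacet
 facet normal -0.315 -0.168 -0.934
  outer loop
   vertex 1.2 0.8 1.3
   vertex 0.3 3.6 1.1
   vertex 2.5 1.7 0.7
  endloop
 endfacet
 facet normal 0.460 -0.845 -0.272
  outer loop
   vertex 1.2 0.8 1.3
   vertex 2.5 1.7 0.7
   vertex 2.6 0.5 4.6
  endloop
 endfacet
 facet normal -0.938 -0.288 0.194
  outer loop
   vertex 1.2 0.8 1.3
   vertex 0.6 3.9 3.0
   vertex 0.3 3.6 1.1
  endloop
 endfacet
 facet normal -0.872 -0.354 0.338
  outer loop
   vertex 1.2 0.8 1.3
   vertex 2.6 0.5 4.6
   vertex 0.6 3.9 3.0
  endloop
 endfacet
 facet normal 0.768 -0.636 0.079
  outer loop
   vertex 2.9 0.9 4.9
   vertex 2.6 0.5 4.6
   vertex 5.0 3.1 2.2
  endloop
 endfacet
 facet normal 0.249 0.647 0.721
  outer loop
   vertex 2.9 0.9 4.9
   vertex 5.0 3.1 2.2
   vertex 0.6 3.9 3.0
  endloop
 endfacet
 facet normal -0.673 -0.049 0.738
  outer loop
   vertex 2.9 0.9 4.9
   vertex 0.6 3.9 3.0
   vertex 2.6 0.5 4.6
  endloop
 endfacet
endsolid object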